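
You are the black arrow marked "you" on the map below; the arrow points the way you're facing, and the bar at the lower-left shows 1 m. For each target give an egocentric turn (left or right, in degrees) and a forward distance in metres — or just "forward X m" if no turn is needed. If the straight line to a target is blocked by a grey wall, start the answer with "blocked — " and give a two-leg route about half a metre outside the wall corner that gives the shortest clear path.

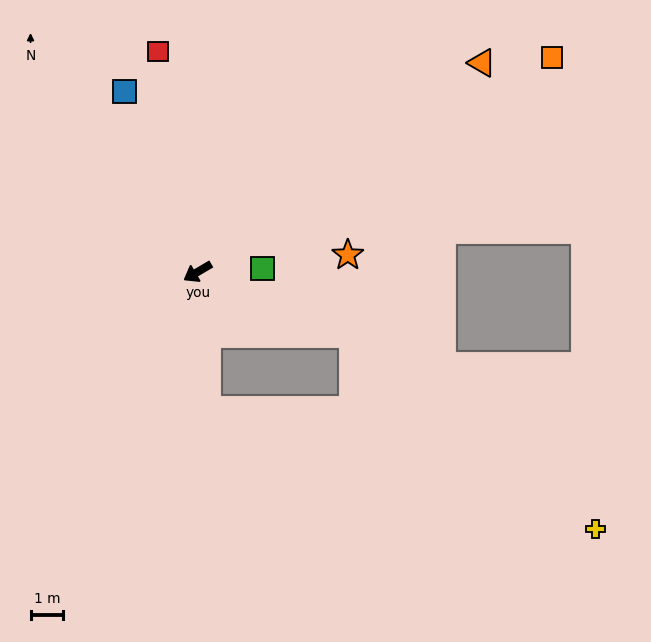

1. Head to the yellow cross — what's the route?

blocked — turn left 128°, forward 5.1 m, then turn right 17°, forward 9.6 m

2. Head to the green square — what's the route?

turn left 152°, forward 2.0 m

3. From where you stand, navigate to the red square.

turn right 110°, forward 6.9 m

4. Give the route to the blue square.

turn right 98°, forward 6.0 m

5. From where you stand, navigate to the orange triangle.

turn right 174°, forward 10.8 m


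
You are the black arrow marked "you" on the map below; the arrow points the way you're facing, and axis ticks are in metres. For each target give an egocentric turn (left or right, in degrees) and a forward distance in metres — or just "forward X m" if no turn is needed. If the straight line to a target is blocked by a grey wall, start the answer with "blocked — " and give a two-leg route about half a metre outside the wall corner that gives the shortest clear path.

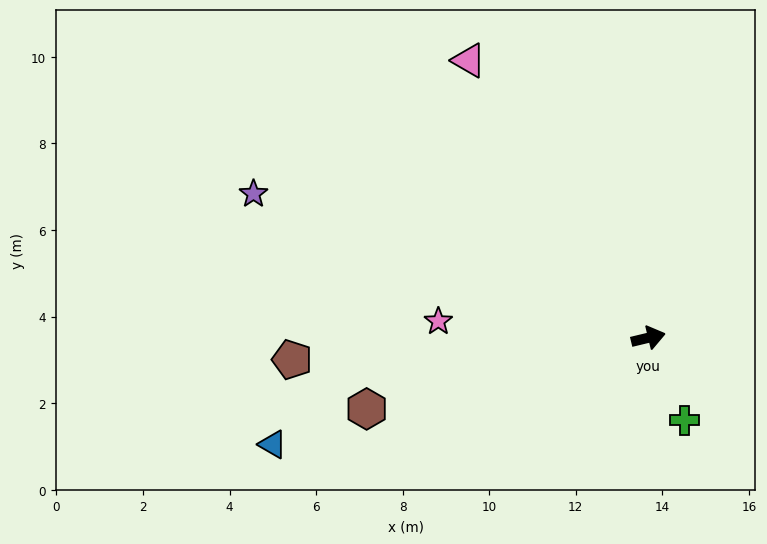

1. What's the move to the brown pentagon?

turn left 170°, forward 8.2 m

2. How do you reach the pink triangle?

turn left 109°, forward 7.6 m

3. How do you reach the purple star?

turn left 146°, forward 9.7 m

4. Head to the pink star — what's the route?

turn left 162°, forward 4.9 m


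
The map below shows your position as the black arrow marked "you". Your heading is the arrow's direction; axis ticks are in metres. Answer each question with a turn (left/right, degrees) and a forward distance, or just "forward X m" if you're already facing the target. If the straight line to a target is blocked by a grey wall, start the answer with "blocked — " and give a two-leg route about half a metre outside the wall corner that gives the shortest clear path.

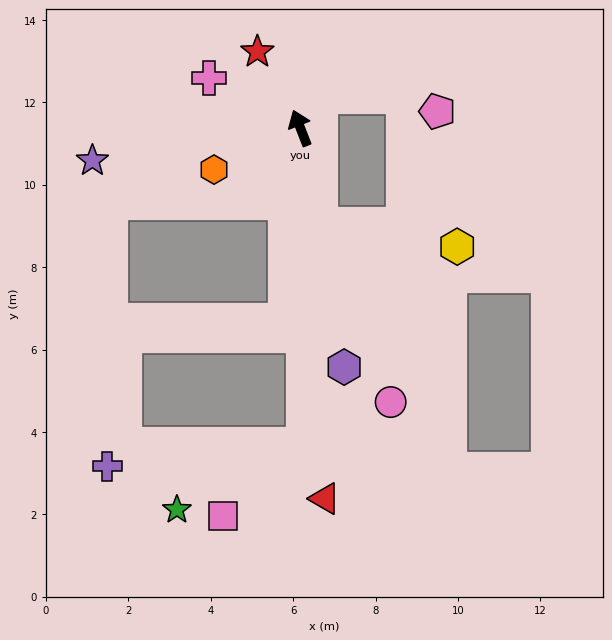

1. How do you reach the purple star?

turn left 78°, forward 5.1 m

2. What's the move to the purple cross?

blocked — turn left 159°, forward 7.7 m, then turn right 84°, forward 4.8 m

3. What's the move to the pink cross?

turn left 40°, forward 2.5 m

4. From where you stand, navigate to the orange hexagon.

turn left 94°, forward 2.3 m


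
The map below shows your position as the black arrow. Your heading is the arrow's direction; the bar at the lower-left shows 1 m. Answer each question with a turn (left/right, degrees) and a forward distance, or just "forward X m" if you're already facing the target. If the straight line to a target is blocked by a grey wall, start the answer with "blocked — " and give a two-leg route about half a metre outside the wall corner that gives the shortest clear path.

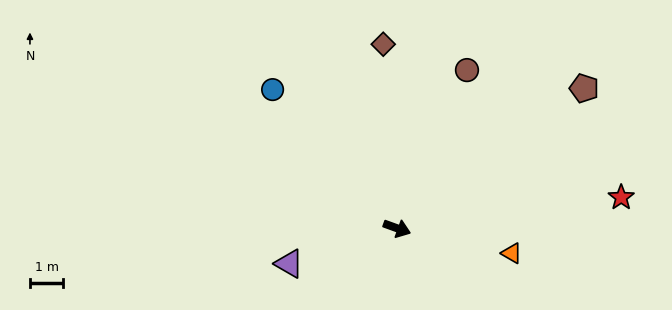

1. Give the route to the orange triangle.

turn left 8°, forward 3.5 m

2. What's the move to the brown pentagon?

turn left 57°, forward 7.0 m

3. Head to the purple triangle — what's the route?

turn right 142°, forward 3.4 m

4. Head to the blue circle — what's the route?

turn left 152°, forward 5.6 m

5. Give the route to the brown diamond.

turn left 114°, forward 5.6 m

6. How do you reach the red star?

turn left 28°, forward 6.8 m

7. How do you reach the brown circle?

turn left 86°, forward 5.2 m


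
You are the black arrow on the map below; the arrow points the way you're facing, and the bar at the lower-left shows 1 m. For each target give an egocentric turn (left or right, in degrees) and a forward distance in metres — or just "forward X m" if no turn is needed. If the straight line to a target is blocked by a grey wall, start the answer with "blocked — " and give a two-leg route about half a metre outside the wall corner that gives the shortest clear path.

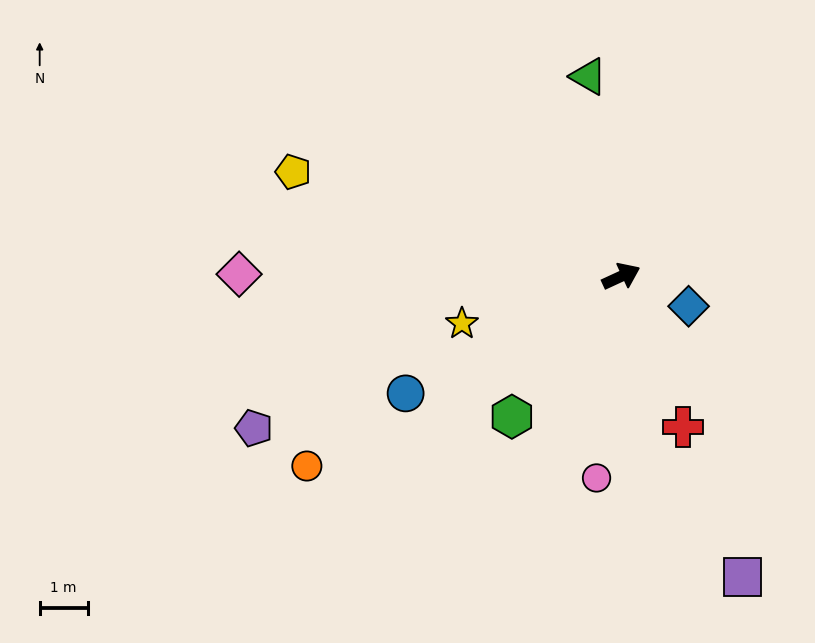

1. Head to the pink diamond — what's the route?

turn left 155°, forward 8.0 m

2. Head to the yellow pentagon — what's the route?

turn left 138°, forward 7.2 m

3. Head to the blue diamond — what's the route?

turn right 49°, forward 1.5 m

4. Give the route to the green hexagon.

turn right 153°, forward 3.7 m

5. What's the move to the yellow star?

turn left 172°, forward 3.5 m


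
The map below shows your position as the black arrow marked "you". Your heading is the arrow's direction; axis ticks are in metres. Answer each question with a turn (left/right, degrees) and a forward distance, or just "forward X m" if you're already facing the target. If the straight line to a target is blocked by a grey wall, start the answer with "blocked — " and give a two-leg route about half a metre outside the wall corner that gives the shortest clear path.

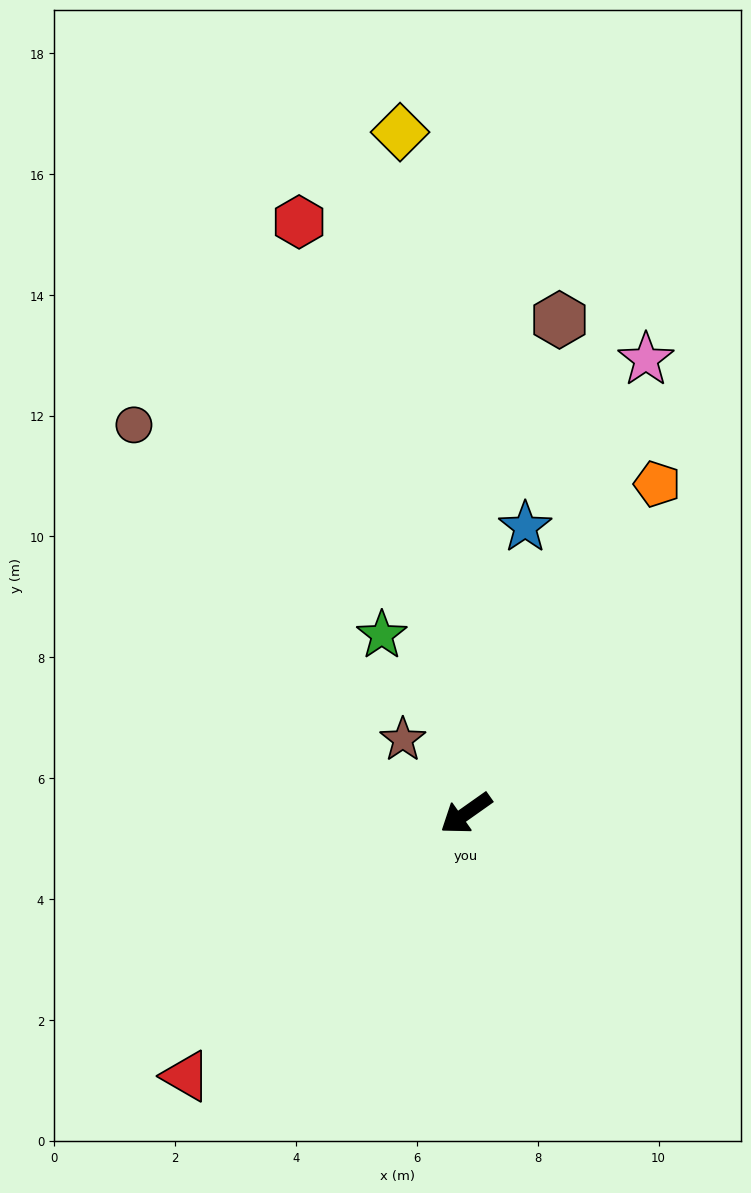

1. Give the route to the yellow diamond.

turn right 120°, forward 11.3 m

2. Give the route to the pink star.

turn right 147°, forward 8.1 m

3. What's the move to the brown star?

turn right 85°, forward 1.6 m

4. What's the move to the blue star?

turn right 137°, forward 4.8 m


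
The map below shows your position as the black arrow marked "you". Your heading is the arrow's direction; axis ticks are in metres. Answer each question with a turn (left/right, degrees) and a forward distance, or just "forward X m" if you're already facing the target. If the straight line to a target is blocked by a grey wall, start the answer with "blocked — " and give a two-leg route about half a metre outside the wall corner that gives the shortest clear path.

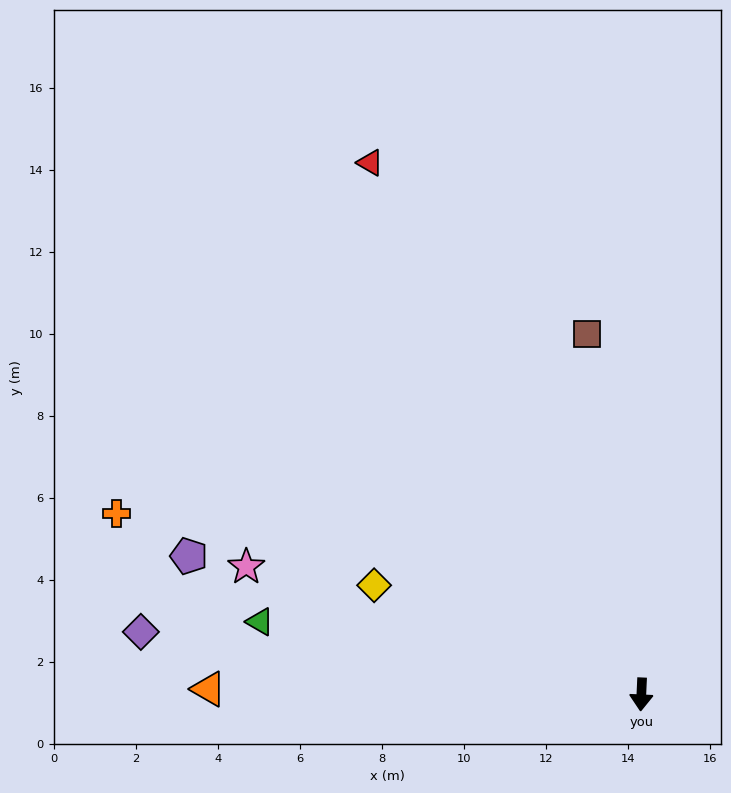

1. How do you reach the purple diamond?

turn right 95°, forward 12.3 m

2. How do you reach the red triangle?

turn right 150°, forward 14.6 m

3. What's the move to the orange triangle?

turn right 88°, forward 10.6 m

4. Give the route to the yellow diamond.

turn right 110°, forward 7.0 m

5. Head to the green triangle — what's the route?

turn right 98°, forward 9.5 m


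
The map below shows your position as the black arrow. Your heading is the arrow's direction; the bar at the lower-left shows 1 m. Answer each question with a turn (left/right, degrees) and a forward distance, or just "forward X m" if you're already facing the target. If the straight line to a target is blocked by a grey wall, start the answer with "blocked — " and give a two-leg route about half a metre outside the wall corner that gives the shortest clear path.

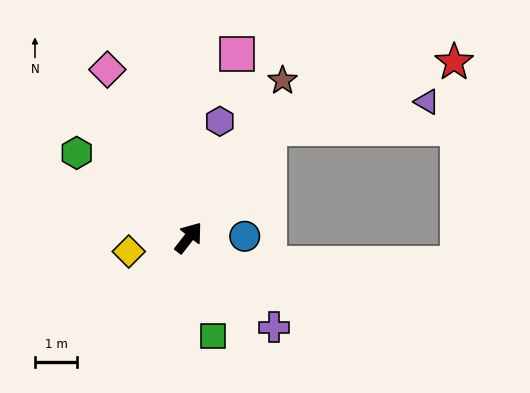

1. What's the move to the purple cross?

turn right 98°, forward 2.9 m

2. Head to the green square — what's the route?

turn right 128°, forward 2.4 m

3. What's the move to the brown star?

turn left 7°, forward 4.3 m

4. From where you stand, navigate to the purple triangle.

blocked — forward 3.2 m, then turn right 43°, forward 3.8 m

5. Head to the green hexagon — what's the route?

turn left 91°, forward 3.3 m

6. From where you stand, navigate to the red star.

blocked — forward 3.2 m, then turn right 32°, forward 4.6 m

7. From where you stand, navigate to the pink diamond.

turn left 64°, forward 4.4 m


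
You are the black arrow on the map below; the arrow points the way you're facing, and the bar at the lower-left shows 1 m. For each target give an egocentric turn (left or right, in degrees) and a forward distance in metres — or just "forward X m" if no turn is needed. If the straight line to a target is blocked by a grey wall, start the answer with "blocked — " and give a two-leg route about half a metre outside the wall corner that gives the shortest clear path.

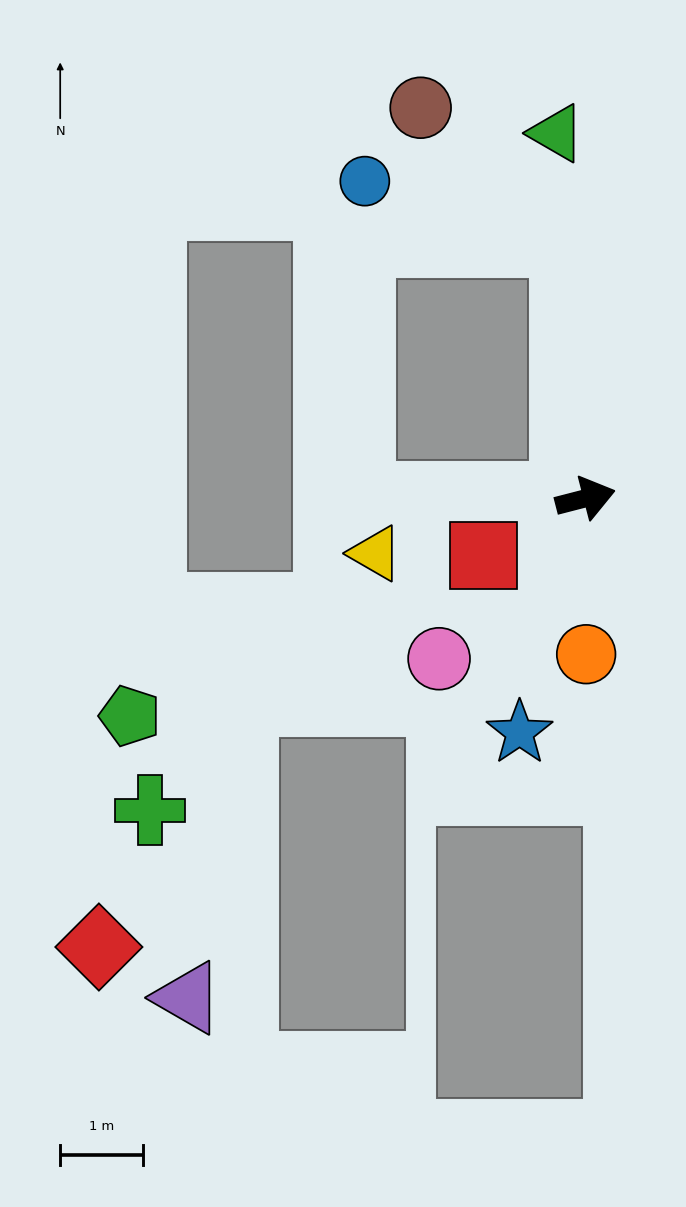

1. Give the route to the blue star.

turn right 120°, forward 2.9 m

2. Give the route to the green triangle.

turn left 80°, forward 4.4 m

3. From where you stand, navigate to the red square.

turn right 165°, forward 1.4 m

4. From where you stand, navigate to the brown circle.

blocked — turn left 80°, forward 3.1 m, then turn left 43°, forward 2.4 m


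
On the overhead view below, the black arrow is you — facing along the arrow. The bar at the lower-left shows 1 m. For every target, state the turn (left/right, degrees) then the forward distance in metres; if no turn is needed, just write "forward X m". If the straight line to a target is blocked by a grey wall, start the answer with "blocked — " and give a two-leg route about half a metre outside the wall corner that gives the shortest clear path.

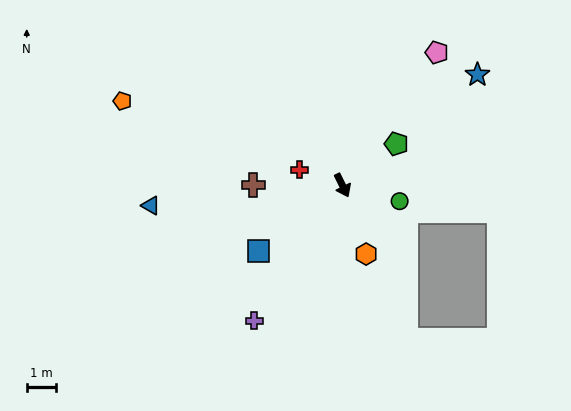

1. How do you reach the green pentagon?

turn left 101°, forward 2.4 m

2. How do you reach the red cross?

turn right 136°, forward 1.6 m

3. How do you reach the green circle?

turn left 48°, forward 2.1 m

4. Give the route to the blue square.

turn right 78°, forward 3.7 m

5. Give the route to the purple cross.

turn right 59°, forward 5.6 m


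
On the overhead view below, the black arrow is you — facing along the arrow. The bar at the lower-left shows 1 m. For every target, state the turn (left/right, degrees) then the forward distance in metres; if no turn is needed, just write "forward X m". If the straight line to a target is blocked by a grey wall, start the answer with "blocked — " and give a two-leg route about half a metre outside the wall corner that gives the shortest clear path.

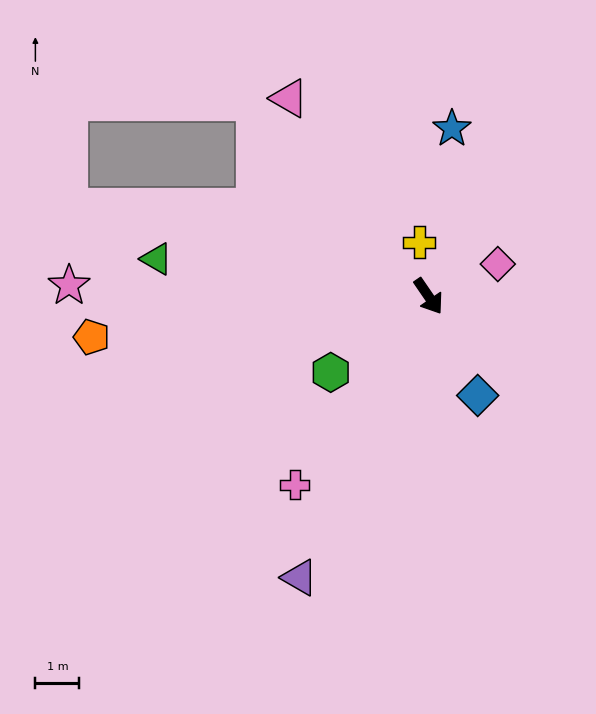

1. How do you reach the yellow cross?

turn left 155°, forward 1.2 m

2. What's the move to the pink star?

turn right 126°, forward 8.2 m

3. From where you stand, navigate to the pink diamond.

turn left 81°, forward 1.7 m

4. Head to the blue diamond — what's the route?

turn right 8°, forward 2.5 m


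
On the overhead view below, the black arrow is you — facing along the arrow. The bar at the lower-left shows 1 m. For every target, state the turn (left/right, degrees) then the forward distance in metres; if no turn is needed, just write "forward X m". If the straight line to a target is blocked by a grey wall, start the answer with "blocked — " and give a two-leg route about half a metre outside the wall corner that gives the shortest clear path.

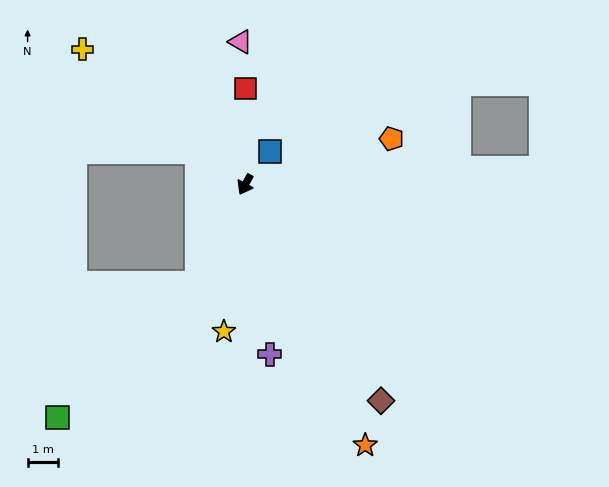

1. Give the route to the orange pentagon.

turn left 136°, forward 5.0 m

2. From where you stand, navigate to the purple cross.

turn left 37°, forward 5.6 m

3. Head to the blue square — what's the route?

turn left 172°, forward 1.3 m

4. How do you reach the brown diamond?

turn left 61°, forward 8.3 m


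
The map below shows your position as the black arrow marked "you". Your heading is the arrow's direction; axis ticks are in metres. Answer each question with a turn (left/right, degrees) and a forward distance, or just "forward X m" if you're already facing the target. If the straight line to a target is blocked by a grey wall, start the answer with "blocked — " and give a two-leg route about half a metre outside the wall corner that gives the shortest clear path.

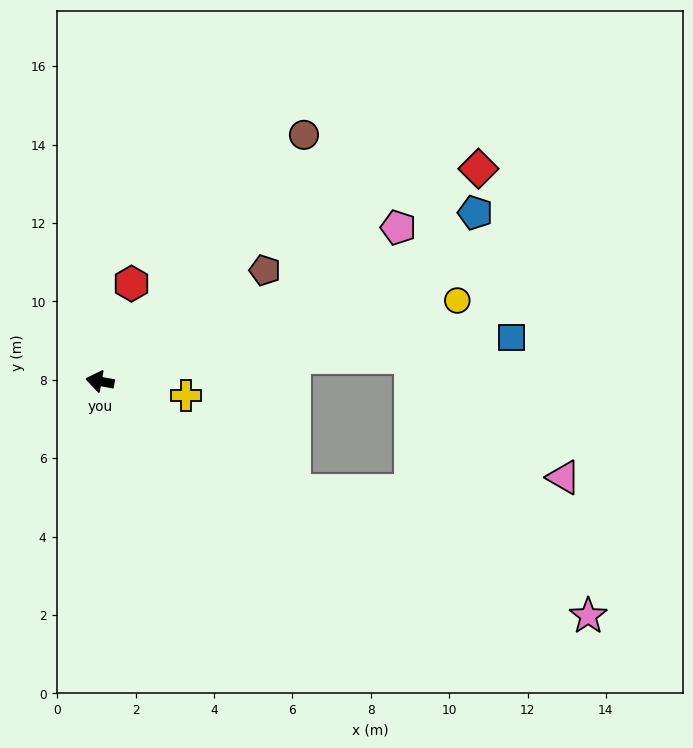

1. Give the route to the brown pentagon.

turn right 136°, forward 5.1 m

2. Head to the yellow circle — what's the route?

turn right 157°, forward 9.3 m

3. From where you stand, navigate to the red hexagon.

turn right 98°, forward 2.6 m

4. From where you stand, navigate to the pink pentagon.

turn right 142°, forward 8.6 m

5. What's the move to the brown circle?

turn right 119°, forward 8.2 m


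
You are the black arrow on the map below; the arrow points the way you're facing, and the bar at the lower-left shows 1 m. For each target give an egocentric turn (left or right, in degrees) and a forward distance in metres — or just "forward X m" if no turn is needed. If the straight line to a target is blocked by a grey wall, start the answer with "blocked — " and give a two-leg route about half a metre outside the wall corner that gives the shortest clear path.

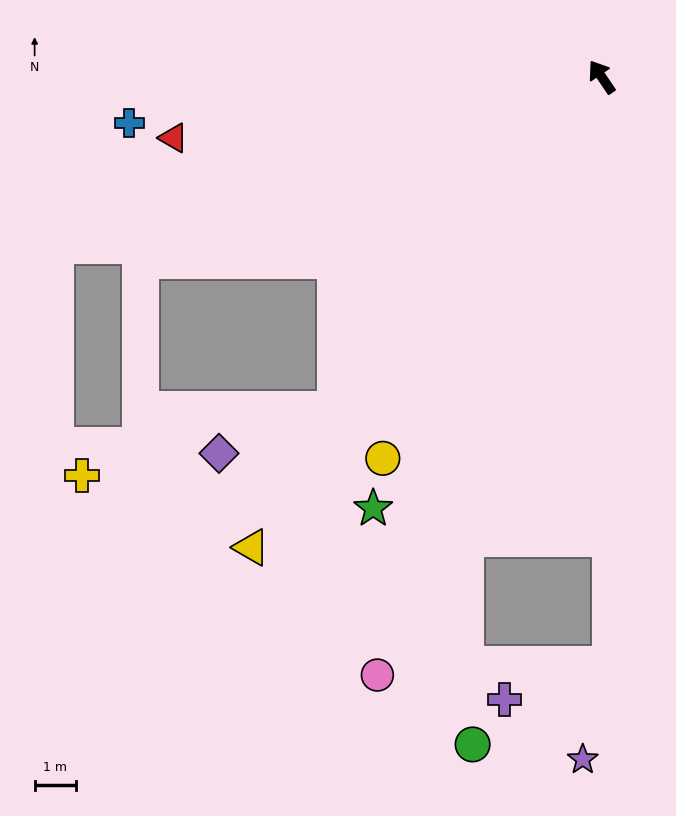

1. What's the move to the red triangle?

turn left 64°, forward 10.6 m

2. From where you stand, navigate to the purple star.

blocked — turn left 147°, forward 14.3 m, then turn right 17°, forward 2.4 m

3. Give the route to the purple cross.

blocked — turn left 147°, forward 14.3 m, then turn right 72°, forward 2.7 m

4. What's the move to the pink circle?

turn left 125°, forward 15.6 m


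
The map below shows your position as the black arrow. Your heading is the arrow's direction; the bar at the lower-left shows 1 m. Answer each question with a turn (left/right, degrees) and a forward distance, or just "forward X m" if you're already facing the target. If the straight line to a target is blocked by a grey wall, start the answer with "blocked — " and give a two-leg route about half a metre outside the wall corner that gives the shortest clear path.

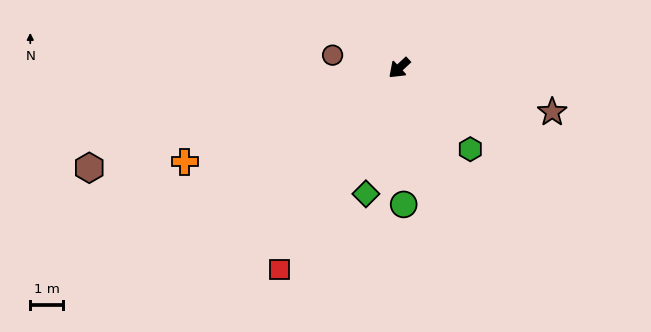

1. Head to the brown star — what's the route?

turn left 121°, forward 4.9 m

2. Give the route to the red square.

turn left 16°, forward 7.2 m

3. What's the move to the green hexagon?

turn left 88°, forward 3.3 m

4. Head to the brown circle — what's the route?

turn right 54°, forward 2.1 m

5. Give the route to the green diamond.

turn left 32°, forward 4.0 m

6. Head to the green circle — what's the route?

turn left 49°, forward 4.2 m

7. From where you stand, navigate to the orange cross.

turn right 19°, forward 7.2 m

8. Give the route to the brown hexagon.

turn right 25°, forward 10.0 m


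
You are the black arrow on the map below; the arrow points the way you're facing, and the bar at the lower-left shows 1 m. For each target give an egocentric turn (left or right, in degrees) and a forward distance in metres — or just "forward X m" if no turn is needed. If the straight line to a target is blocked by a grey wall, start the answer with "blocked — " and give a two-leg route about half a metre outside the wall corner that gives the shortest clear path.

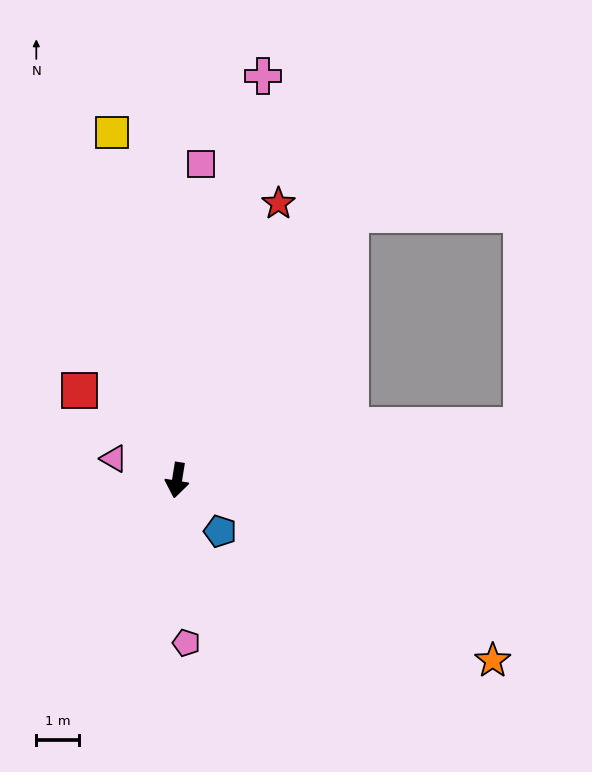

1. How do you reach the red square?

turn right 123°, forward 3.1 m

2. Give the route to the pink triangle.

turn right 100°, forward 1.6 m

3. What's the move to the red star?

turn left 169°, forward 6.9 m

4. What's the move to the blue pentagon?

turn left 49°, forward 1.6 m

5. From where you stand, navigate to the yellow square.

turn right 160°, forward 8.3 m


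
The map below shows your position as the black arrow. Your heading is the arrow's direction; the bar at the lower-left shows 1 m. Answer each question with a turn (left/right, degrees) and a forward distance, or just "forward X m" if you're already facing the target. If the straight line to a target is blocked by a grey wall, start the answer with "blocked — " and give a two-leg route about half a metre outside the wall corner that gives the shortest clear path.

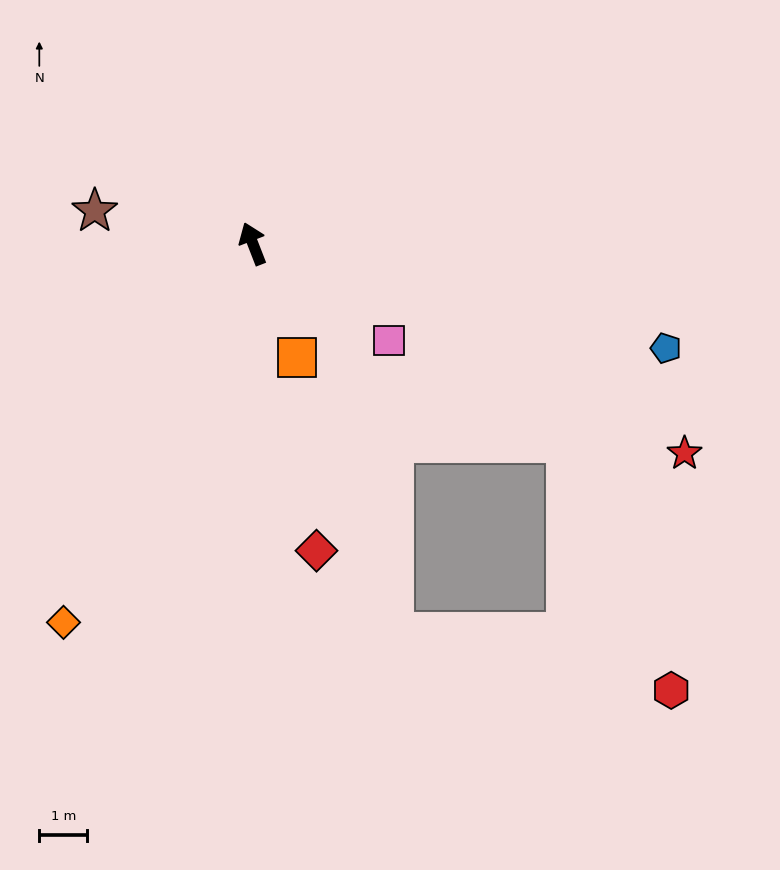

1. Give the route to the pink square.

turn right 147°, forward 3.5 m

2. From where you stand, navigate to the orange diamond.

turn left 132°, forward 8.8 m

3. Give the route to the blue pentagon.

turn right 125°, forward 8.9 m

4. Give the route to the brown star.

turn left 57°, forward 3.4 m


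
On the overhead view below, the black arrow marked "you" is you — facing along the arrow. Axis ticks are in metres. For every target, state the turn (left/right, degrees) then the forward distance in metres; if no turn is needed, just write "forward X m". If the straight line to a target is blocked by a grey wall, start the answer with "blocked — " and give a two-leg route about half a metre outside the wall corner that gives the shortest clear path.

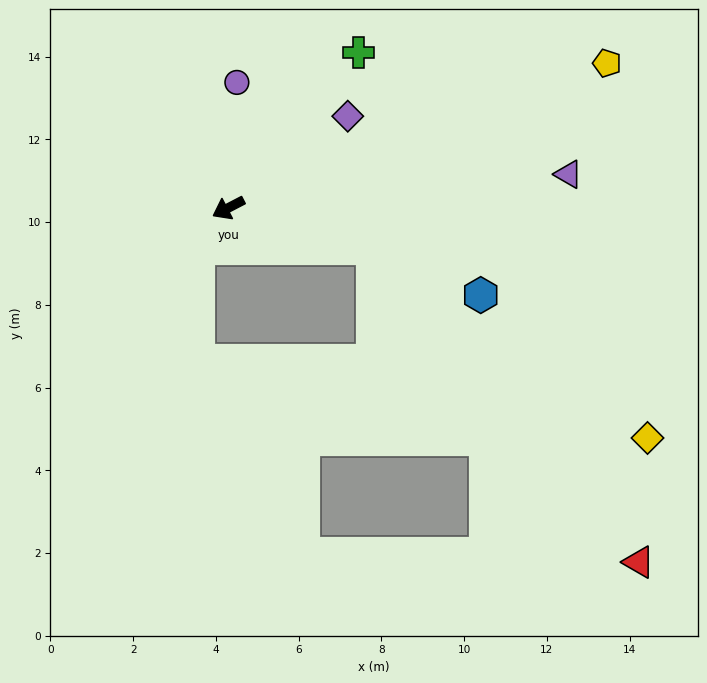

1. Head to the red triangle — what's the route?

blocked — turn left 137°, forward 3.6 m, then turn right 34°, forward 9.9 m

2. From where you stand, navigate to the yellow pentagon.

turn left 173°, forward 9.8 m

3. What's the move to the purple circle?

turn right 121°, forward 3.0 m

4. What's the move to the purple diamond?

turn right 170°, forward 3.6 m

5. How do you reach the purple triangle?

turn left 158°, forward 8.3 m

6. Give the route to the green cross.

turn right 157°, forward 4.9 m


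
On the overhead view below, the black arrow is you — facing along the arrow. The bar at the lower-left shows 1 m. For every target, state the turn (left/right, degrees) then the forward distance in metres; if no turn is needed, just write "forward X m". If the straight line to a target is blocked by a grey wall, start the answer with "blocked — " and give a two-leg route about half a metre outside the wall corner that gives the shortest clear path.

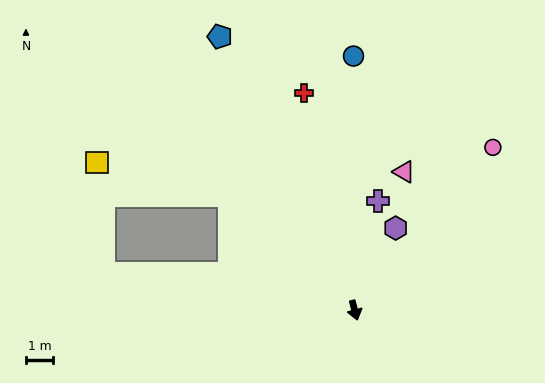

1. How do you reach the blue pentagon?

turn right 169°, forward 11.4 m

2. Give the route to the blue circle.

turn left 165°, forward 9.5 m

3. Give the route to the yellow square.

blocked — turn right 147°, forward 6.3 m, then turn left 28°, forward 5.1 m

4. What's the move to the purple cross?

turn left 153°, forward 4.2 m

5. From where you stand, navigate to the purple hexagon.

turn left 139°, forward 3.4 m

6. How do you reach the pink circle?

turn left 125°, forward 8.0 m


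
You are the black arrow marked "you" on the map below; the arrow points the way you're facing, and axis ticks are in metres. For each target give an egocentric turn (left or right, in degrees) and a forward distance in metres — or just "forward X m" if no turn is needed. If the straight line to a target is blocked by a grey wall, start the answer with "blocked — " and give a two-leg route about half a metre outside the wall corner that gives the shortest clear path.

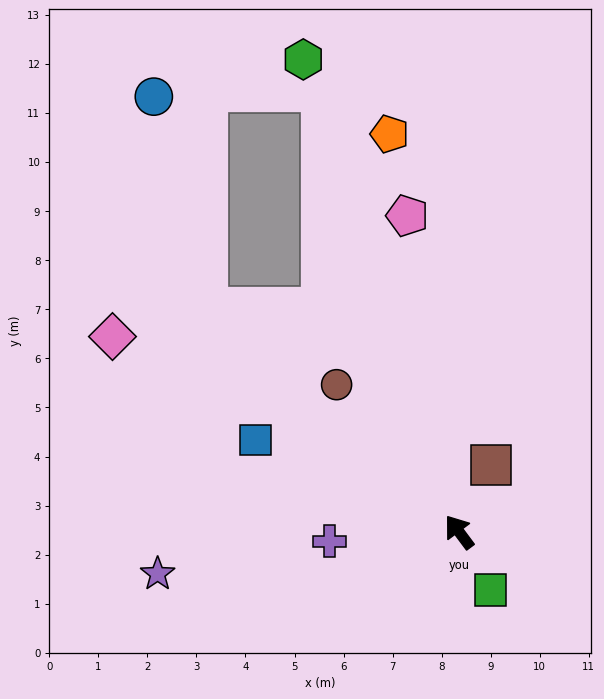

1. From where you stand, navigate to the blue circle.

blocked — turn left 12°, forward 6.9 m, then turn right 35°, forward 4.4 m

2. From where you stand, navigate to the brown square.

turn right 62°, forward 1.5 m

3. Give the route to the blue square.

turn left 29°, forward 4.6 m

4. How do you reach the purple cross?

turn left 57°, forward 2.6 m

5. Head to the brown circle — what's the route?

turn left 3°, forward 3.9 m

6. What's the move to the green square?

turn left 172°, forward 1.4 m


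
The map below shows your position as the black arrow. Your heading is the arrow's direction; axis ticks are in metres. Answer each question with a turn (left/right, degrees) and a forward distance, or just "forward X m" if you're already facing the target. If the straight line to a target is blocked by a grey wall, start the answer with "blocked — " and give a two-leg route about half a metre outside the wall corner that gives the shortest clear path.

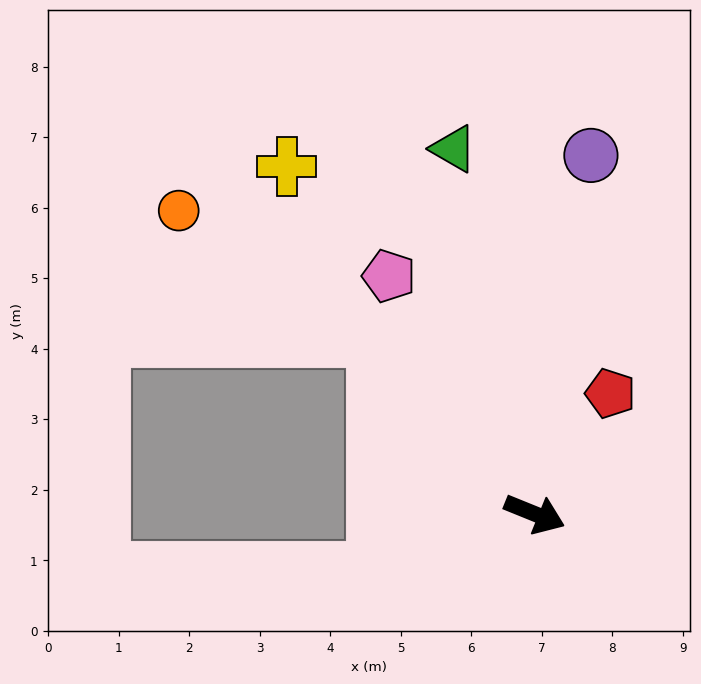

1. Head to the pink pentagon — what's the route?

turn left 144°, forward 4.0 m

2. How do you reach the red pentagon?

turn left 80°, forward 2.0 m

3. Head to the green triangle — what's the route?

turn left 125°, forward 5.3 m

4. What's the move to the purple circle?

turn left 103°, forward 5.1 m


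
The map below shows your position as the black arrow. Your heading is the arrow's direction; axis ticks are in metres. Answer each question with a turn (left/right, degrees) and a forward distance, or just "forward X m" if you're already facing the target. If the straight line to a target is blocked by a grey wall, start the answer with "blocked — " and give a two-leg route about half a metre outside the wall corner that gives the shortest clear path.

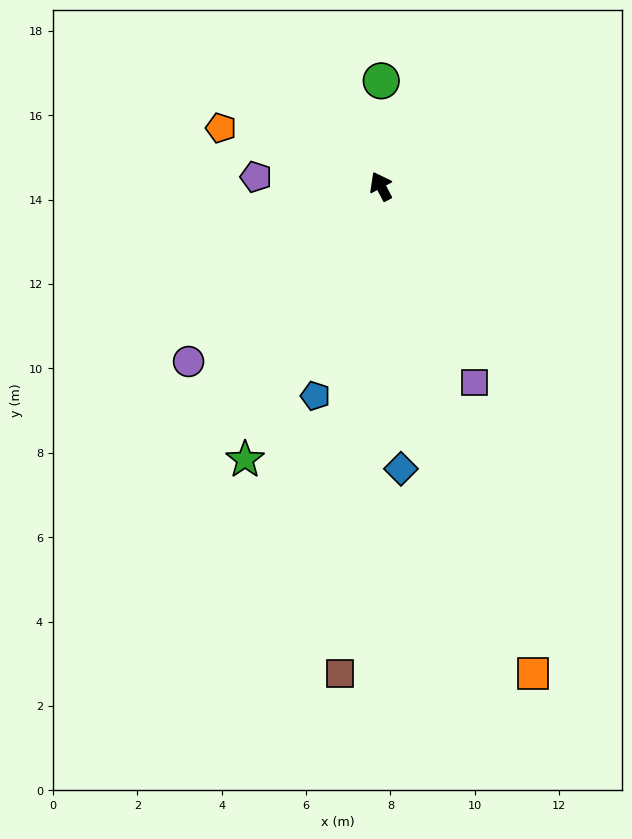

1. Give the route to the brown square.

turn left 147°, forward 11.6 m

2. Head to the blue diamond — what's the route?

turn left 156°, forward 6.7 m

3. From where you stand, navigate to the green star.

turn left 126°, forward 7.2 m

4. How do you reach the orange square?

turn left 170°, forward 12.1 m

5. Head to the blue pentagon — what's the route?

turn left 135°, forward 5.2 m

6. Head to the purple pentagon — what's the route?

turn left 58°, forward 3.0 m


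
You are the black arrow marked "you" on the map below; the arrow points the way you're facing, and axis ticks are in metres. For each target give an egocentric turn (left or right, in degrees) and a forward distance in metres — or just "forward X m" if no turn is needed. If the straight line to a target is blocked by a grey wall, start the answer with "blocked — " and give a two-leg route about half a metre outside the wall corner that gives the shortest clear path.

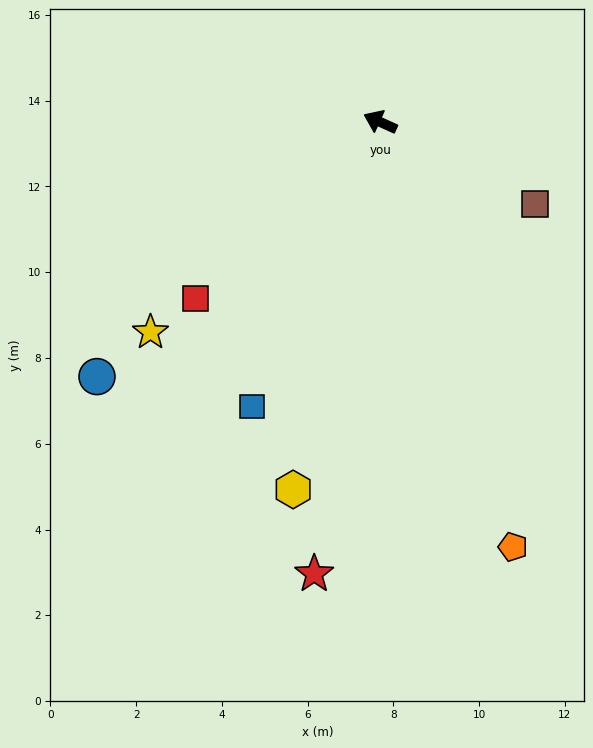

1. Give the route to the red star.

turn left 106°, forward 10.6 m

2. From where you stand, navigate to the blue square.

turn left 90°, forward 7.3 m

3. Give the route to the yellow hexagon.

turn left 101°, forward 8.8 m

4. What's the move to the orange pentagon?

turn left 132°, forward 10.4 m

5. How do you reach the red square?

turn left 68°, forward 6.0 m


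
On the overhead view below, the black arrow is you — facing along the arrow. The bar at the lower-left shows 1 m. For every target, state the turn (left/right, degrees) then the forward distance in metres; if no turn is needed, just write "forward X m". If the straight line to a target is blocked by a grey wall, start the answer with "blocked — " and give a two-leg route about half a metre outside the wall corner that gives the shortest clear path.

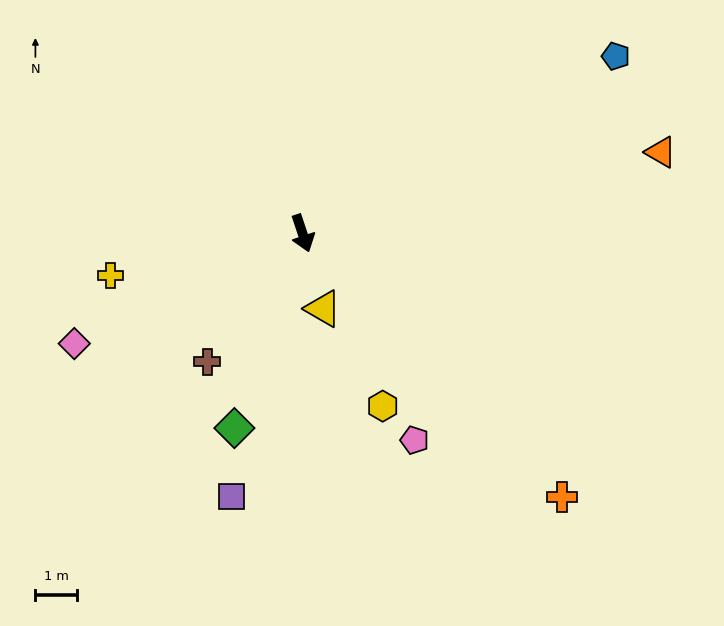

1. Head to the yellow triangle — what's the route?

turn right 3°, forward 1.9 m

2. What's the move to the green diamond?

turn right 38°, forward 4.9 m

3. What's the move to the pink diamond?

turn right 83°, forward 6.1 m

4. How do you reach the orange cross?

turn left 26°, forward 8.8 m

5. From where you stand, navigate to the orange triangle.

turn left 84°, forward 8.8 m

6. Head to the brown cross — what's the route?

turn right 55°, forward 3.8 m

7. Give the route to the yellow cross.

turn right 96°, forward 4.7 m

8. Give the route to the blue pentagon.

turn left 101°, forward 8.6 m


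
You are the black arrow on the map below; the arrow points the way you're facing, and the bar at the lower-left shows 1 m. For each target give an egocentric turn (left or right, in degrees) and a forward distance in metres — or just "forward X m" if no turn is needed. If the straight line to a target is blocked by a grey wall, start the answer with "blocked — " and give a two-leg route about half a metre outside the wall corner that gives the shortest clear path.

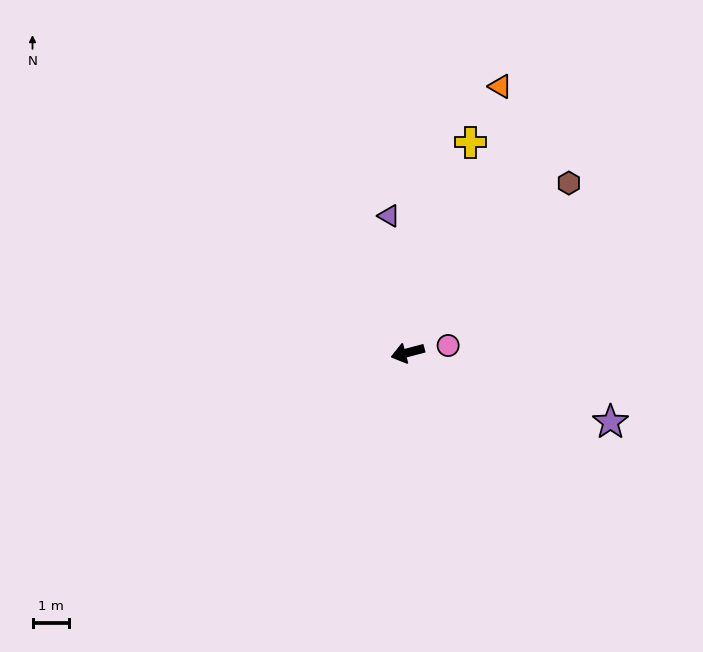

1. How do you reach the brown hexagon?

turn right 148°, forward 6.4 m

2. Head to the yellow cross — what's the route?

turn right 121°, forward 6.0 m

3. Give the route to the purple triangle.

turn right 97°, forward 3.8 m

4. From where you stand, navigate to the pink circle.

turn left 175°, forward 1.1 m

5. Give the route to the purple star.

turn left 146°, forward 5.9 m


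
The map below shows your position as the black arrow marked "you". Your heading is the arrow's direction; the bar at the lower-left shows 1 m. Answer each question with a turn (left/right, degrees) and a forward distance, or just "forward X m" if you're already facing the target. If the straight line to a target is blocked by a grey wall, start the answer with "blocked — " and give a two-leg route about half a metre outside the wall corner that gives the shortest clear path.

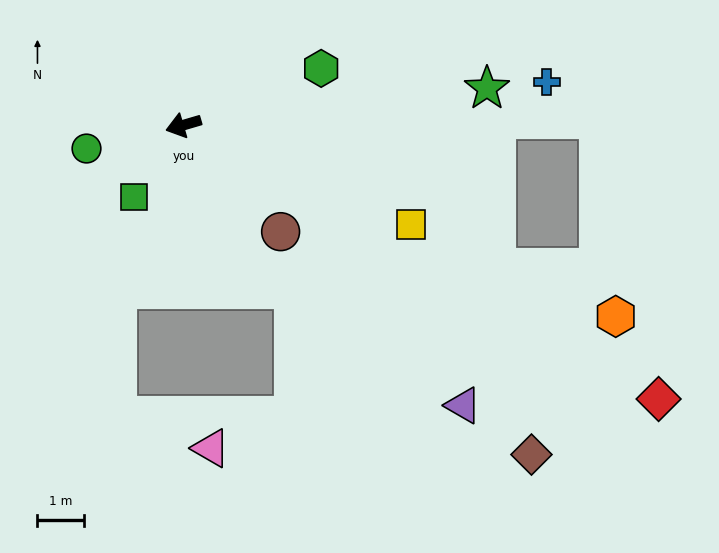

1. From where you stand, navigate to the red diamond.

turn left 134°, forward 11.9 m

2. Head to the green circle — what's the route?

turn right 3°, forward 2.2 m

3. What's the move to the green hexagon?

turn right 174°, forward 3.2 m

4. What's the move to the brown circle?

turn left 116°, forward 3.1 m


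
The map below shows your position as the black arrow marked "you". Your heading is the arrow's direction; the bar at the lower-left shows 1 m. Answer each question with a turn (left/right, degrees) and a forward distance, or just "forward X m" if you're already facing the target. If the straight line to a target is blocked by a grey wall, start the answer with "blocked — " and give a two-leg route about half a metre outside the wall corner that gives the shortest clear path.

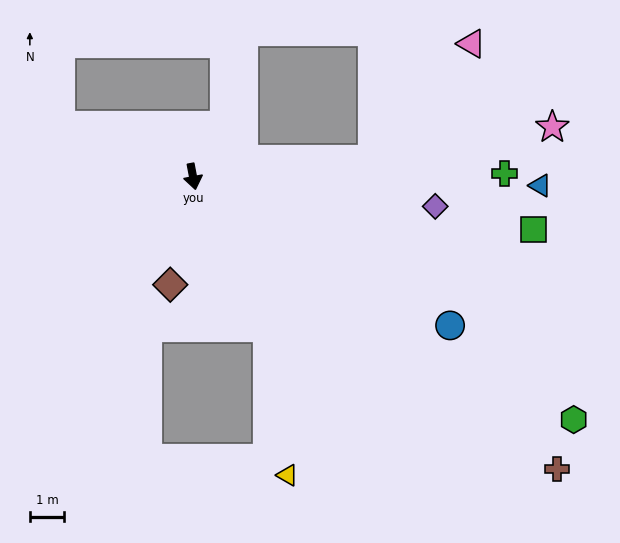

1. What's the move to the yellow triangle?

blocked — turn left 16°, forward 4.9 m, then turn right 19°, forward 4.4 m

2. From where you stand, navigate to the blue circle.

turn left 49°, forward 8.7 m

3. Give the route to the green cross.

turn left 80°, forward 9.2 m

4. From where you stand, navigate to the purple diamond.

turn left 72°, forward 7.2 m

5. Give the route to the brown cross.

turn left 41°, forward 13.7 m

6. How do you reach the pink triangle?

blocked — turn left 85°, forward 5.3 m, then turn left 44°, forward 4.5 m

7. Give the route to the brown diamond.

turn right 23°, forward 3.2 m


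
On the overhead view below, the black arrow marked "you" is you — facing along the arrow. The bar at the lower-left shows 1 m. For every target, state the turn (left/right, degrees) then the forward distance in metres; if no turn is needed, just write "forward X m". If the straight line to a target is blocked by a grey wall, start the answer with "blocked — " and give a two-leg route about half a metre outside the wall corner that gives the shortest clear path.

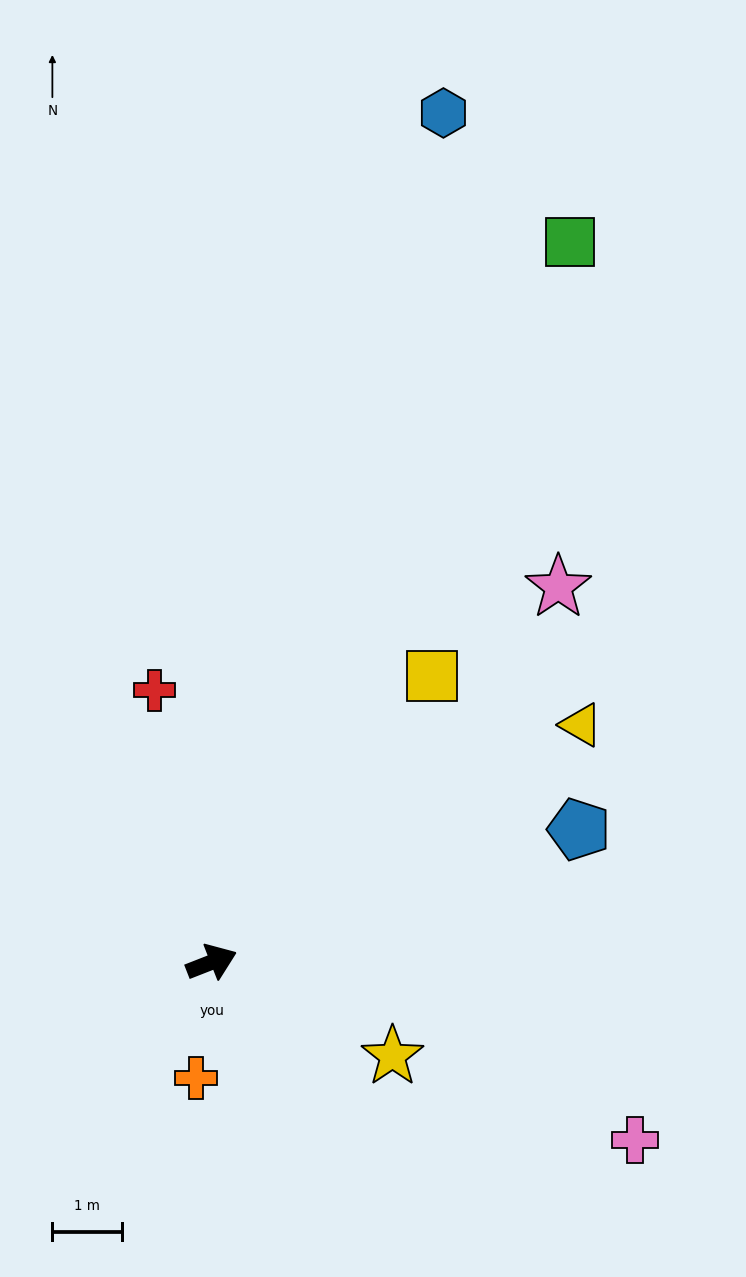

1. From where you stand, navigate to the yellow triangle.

turn left 11°, forward 6.3 m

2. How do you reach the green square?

turn left 42°, forward 11.6 m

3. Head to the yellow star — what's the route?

turn right 49°, forward 2.9 m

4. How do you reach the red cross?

turn left 80°, forward 4.0 m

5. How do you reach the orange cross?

turn right 119°, forward 1.7 m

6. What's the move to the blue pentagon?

forward 5.6 m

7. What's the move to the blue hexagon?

turn left 53°, forward 12.7 m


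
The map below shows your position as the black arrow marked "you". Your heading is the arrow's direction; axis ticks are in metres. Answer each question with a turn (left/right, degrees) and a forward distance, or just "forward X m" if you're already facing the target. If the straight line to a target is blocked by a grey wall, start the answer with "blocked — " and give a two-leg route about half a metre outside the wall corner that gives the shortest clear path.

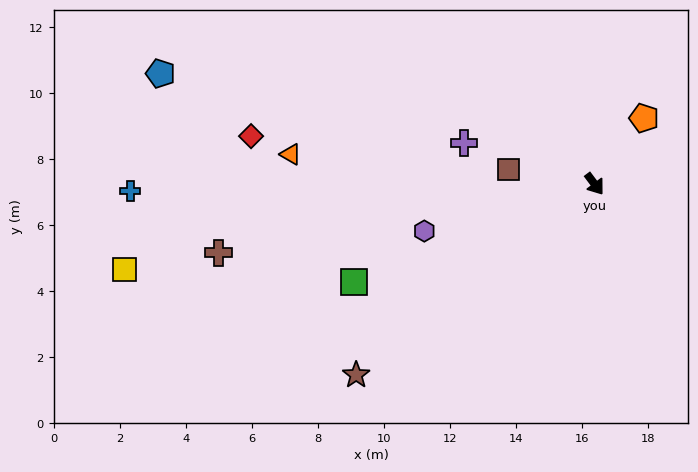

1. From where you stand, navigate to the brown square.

turn right 136°, forward 2.7 m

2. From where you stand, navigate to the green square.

turn right 105°, forward 7.9 m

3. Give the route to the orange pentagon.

turn left 106°, forward 2.5 m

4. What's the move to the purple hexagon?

turn right 111°, forward 5.4 m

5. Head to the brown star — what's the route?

turn right 88°, forward 9.3 m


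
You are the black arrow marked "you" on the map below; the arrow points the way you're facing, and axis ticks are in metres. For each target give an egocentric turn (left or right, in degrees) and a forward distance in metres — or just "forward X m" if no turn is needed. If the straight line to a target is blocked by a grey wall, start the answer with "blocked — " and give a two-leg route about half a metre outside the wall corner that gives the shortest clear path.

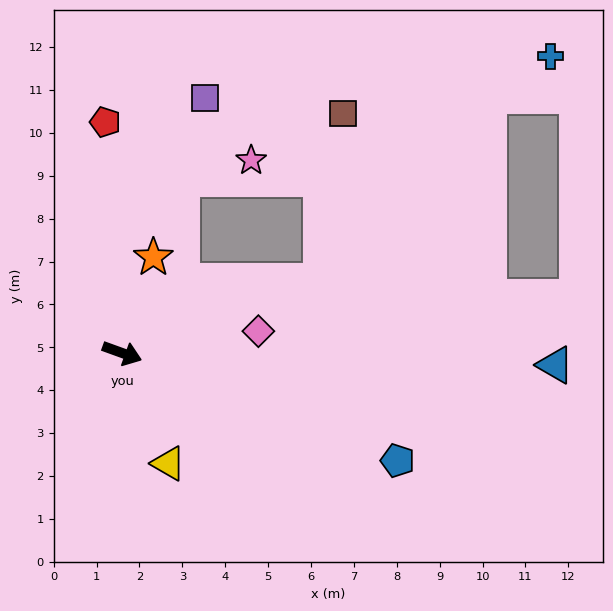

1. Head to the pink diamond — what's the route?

turn left 29°, forward 3.2 m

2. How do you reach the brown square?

blocked — turn left 40°, forward 4.9 m, then turn left 63°, forward 4.0 m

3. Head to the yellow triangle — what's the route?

turn right 47°, forward 2.8 m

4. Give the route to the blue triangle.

turn left 18°, forward 10.1 m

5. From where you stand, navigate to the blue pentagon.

forward 6.9 m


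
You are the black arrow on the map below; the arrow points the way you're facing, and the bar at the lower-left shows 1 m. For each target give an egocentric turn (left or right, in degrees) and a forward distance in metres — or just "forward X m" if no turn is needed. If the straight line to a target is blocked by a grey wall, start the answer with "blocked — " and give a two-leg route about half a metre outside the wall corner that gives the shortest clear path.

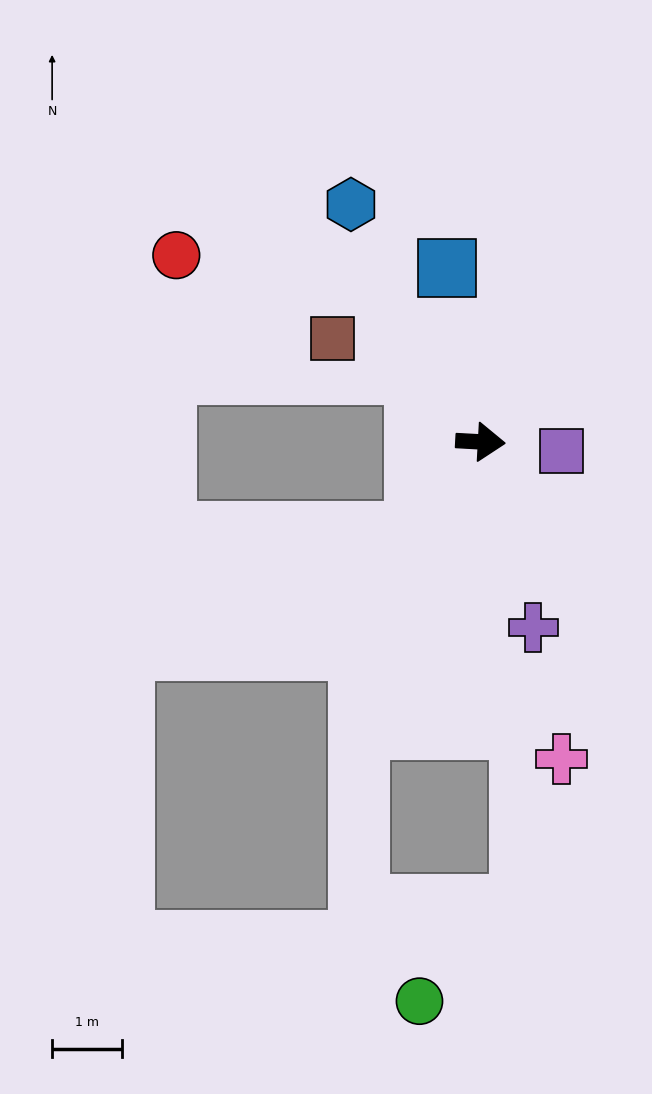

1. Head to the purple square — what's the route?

turn right 3°, forward 1.2 m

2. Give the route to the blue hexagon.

turn left 122°, forward 3.9 m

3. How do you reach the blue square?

turn left 104°, forward 2.5 m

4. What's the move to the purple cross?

turn right 71°, forward 2.7 m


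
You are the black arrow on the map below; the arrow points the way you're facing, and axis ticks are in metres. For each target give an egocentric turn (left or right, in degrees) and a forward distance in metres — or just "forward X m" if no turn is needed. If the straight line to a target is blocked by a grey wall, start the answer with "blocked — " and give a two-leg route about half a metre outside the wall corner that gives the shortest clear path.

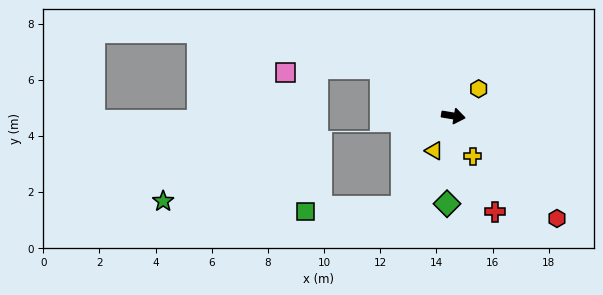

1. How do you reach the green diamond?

turn right 85°, forward 3.1 m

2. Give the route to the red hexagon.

turn right 35°, forward 5.2 m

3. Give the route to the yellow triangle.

turn right 110°, forward 1.4 m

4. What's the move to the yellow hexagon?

turn left 56°, forward 1.3 m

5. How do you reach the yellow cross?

turn right 55°, forward 1.6 m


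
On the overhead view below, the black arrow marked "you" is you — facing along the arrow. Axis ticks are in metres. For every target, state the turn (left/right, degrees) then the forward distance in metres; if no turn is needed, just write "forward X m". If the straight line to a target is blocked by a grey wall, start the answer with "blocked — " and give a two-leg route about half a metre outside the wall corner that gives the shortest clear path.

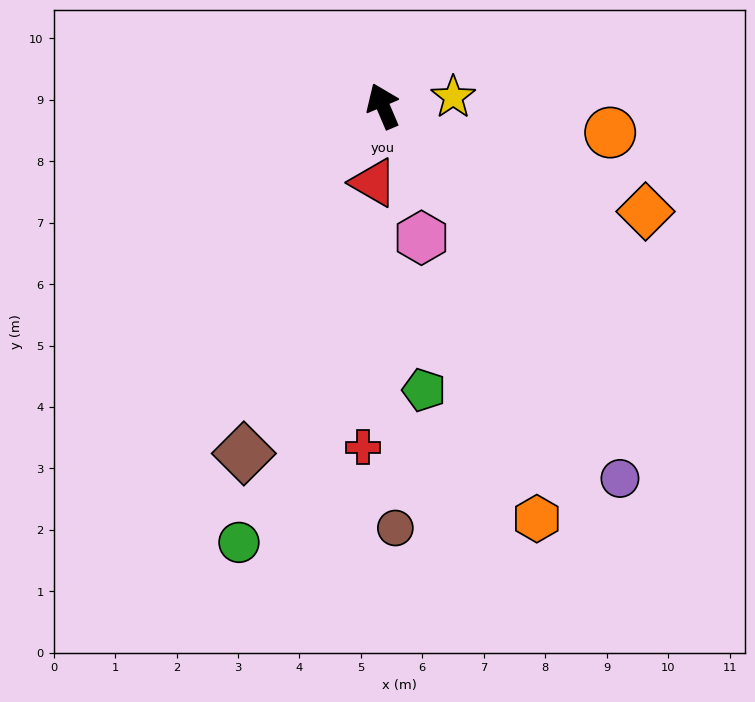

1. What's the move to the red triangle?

turn left 150°, forward 1.3 m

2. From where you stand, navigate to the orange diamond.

turn right 135°, forward 4.6 m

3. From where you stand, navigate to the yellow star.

turn right 106°, forward 1.2 m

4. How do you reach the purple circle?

turn right 171°, forward 7.2 m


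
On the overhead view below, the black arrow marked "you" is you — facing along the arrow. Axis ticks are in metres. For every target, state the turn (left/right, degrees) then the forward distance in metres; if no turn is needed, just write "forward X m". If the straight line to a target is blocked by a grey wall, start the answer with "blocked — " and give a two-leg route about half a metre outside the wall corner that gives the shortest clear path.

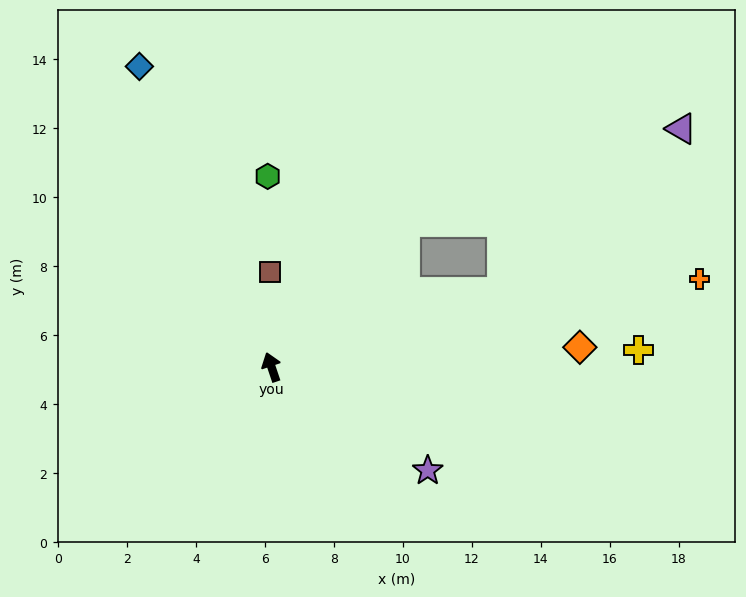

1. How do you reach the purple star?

turn right 142°, forward 5.4 m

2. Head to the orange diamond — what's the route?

turn right 105°, forward 9.0 m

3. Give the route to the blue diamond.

turn left 5°, forward 9.5 m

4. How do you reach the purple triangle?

blocked — turn right 90°, forward 7.0 m, then turn left 24°, forward 7.0 m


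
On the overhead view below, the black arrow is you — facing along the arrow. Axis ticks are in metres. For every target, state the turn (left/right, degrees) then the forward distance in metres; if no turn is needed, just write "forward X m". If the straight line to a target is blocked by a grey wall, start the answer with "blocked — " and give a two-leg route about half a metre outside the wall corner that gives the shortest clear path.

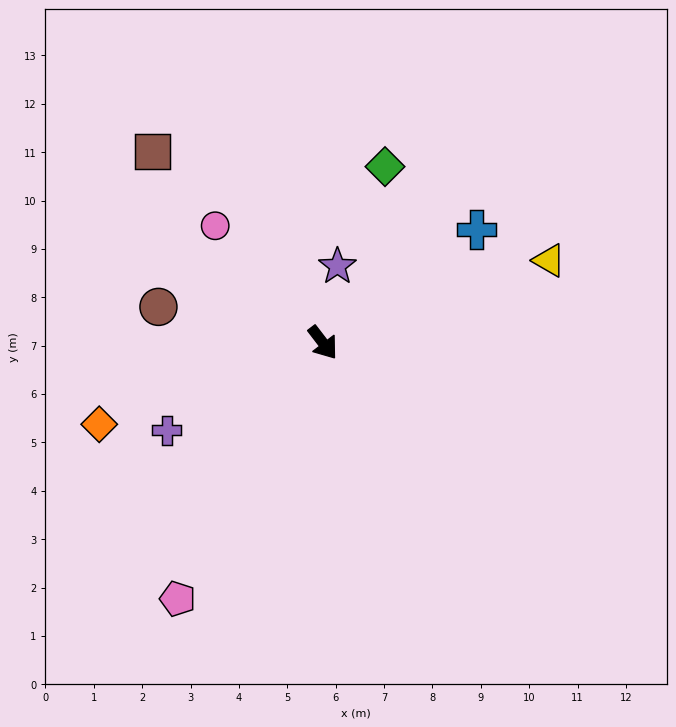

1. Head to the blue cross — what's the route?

turn left 89°, forward 3.9 m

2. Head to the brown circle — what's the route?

turn right 140°, forward 3.5 m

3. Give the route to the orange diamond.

turn right 107°, forward 4.9 m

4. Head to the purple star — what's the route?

turn left 132°, forward 1.6 m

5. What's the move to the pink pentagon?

turn right 67°, forward 6.1 m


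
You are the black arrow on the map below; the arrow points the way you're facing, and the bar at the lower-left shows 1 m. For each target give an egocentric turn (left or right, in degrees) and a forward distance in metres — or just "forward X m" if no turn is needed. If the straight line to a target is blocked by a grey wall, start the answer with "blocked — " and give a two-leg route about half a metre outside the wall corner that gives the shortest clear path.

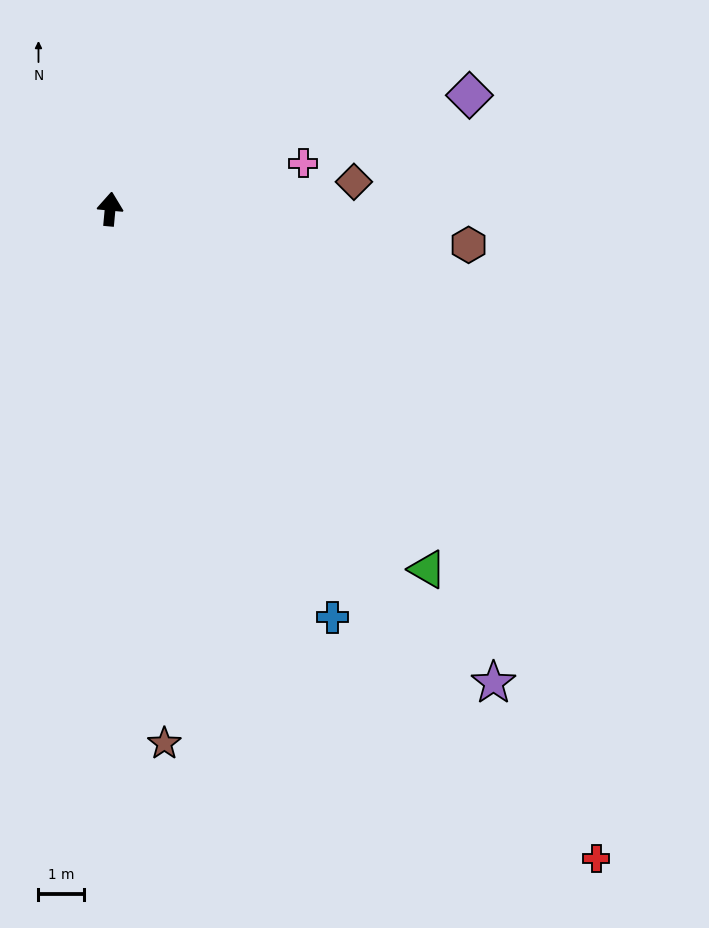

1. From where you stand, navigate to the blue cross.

turn right 146°, forward 10.1 m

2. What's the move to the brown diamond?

turn right 78°, forward 5.3 m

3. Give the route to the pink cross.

turn right 71°, forward 4.3 m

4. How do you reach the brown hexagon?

turn right 90°, forward 7.8 m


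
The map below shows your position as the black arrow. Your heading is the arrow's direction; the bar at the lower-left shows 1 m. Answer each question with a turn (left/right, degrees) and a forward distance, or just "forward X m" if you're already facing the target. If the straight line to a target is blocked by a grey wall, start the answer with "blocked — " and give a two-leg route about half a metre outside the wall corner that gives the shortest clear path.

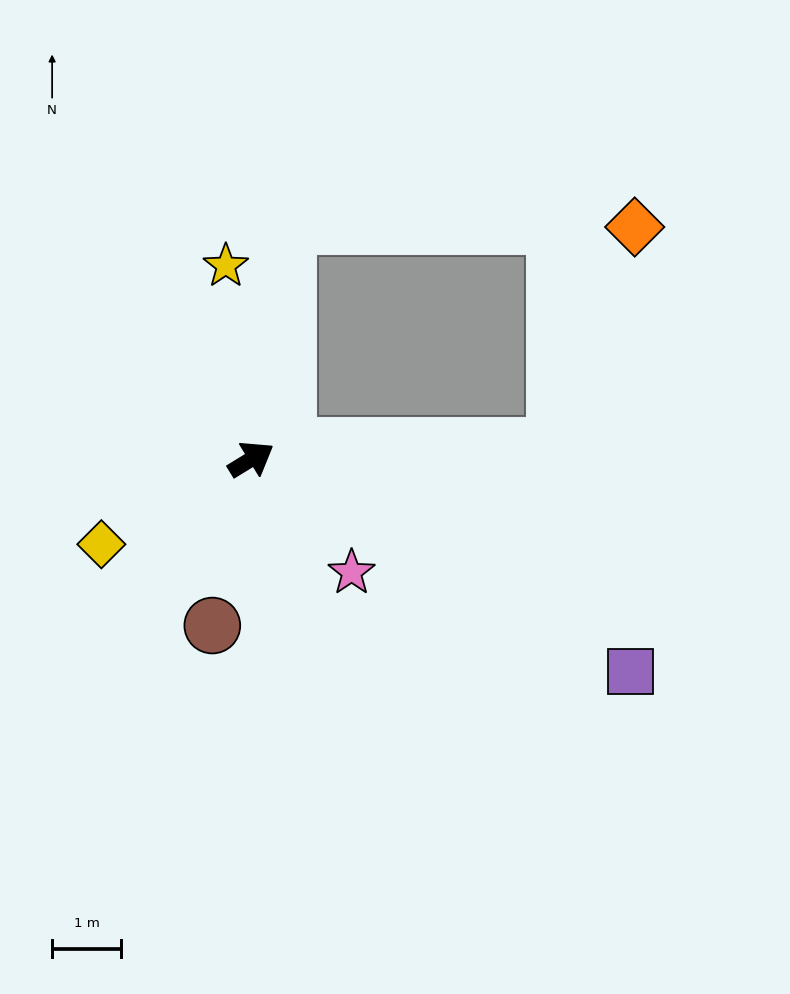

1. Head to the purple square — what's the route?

turn right 61°, forward 6.3 m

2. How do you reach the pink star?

turn right 80°, forward 2.2 m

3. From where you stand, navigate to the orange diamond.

blocked — turn right 29°, forward 4.4 m, then turn left 68°, forward 3.4 m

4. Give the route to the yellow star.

turn left 66°, forward 2.8 m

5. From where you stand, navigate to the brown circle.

turn right 135°, forward 2.5 m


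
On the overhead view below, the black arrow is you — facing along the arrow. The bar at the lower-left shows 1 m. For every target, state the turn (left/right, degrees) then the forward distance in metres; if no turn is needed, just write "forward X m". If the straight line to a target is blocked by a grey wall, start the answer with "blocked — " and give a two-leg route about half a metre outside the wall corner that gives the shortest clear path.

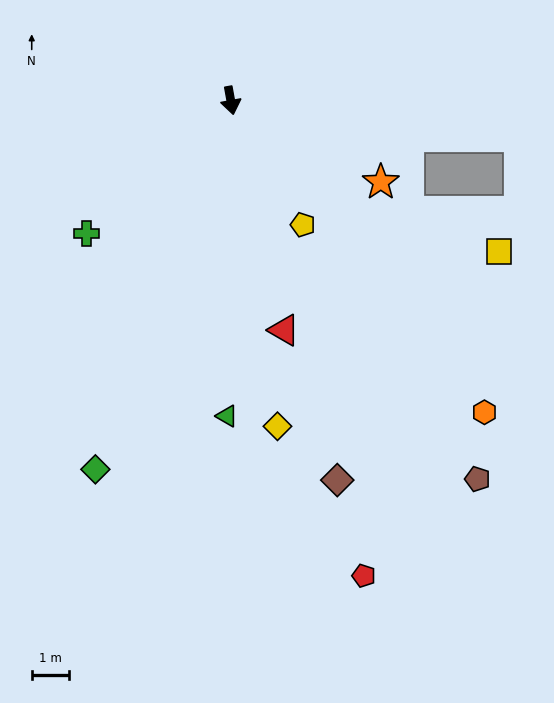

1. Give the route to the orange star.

turn left 51°, forward 4.6 m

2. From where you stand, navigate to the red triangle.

turn left 3°, forward 6.4 m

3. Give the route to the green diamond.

turn right 30°, forward 10.6 m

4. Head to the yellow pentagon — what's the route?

turn left 20°, forward 3.9 m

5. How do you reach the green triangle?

turn right 11°, forward 8.5 m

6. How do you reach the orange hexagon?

turn left 29°, forward 10.9 m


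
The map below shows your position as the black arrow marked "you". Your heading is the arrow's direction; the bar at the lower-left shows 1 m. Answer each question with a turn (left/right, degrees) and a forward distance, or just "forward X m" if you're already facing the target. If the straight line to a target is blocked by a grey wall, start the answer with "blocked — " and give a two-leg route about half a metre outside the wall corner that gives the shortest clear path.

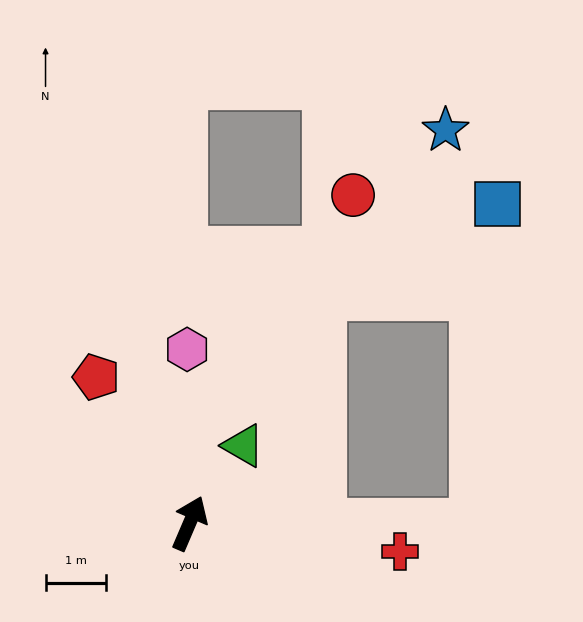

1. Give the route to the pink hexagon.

turn left 24°, forward 2.9 m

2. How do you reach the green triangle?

turn right 12°, forward 1.6 m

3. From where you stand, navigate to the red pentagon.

turn left 56°, forward 2.9 m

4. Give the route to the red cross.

turn right 74°, forward 3.5 m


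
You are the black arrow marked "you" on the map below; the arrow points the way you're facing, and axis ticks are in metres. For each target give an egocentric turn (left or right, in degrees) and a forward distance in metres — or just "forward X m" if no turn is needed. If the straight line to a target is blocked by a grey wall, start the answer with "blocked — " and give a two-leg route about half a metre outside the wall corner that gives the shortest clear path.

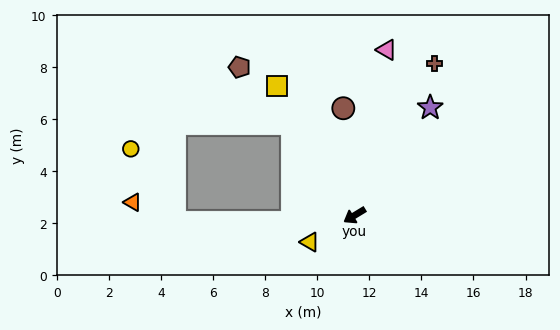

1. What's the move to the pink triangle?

turn right 132°, forward 6.5 m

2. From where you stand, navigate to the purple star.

turn right 156°, forward 5.1 m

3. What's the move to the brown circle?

turn right 115°, forward 4.1 m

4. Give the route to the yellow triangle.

forward 2.0 m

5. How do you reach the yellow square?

turn right 90°, forward 5.8 m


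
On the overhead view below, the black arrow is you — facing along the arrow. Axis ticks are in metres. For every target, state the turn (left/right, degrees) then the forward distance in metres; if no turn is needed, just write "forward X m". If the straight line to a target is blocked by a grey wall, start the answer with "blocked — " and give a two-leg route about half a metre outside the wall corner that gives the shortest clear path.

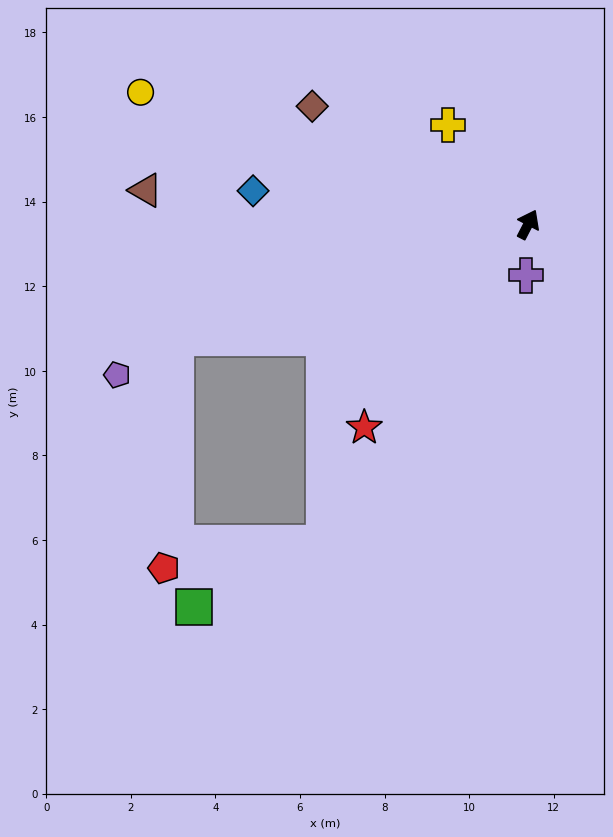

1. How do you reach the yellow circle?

turn left 98°, forward 9.7 m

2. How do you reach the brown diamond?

turn left 89°, forward 5.8 m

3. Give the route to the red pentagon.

blocked — turn left 135°, forward 8.8 m, then turn left 69°, forward 5.4 m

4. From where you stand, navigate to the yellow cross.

turn left 66°, forward 3.0 m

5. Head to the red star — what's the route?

turn left 168°, forward 6.2 m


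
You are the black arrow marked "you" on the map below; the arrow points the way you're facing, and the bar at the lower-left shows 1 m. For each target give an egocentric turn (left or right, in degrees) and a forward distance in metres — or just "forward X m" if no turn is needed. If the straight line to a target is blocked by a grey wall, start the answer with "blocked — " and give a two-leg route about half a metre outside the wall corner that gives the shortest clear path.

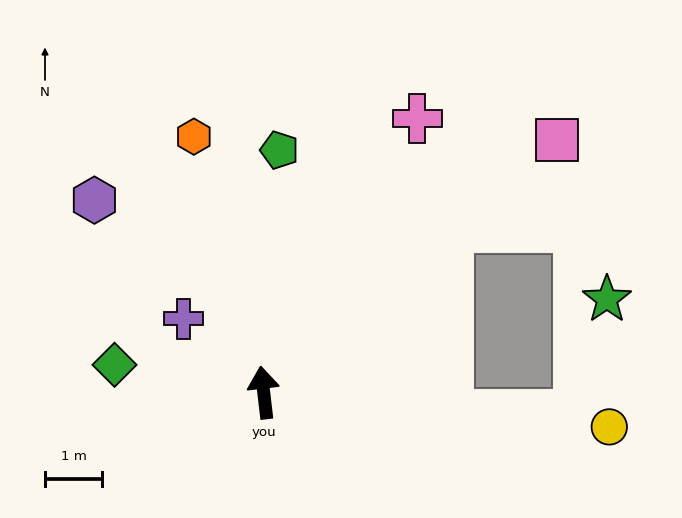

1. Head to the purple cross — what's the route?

turn left 41°, forward 1.9 m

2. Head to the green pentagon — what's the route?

turn right 10°, forward 4.2 m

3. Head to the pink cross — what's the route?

turn right 36°, forward 5.5 m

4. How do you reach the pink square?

turn right 56°, forward 6.8 m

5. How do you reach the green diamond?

turn left 73°, forward 2.7 m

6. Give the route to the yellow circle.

turn right 102°, forward 6.1 m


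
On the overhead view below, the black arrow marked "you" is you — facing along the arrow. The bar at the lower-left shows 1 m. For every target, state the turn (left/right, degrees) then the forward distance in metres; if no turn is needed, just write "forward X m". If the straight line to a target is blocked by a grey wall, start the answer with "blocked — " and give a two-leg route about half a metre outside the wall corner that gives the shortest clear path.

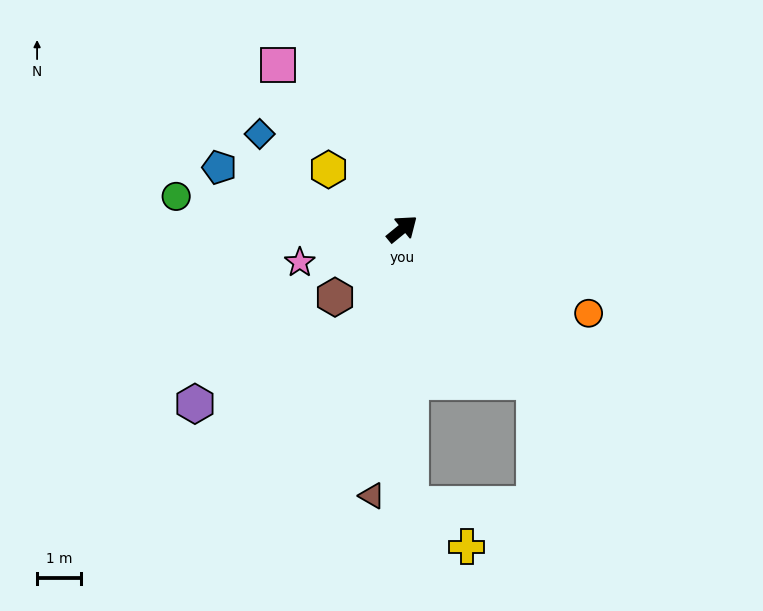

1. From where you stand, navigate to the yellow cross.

blocked — turn right 128°, forward 6.3 m, then turn left 52°, forward 1.6 m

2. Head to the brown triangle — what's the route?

turn right 136°, forward 6.1 m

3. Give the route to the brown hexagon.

turn right 174°, forward 2.2 m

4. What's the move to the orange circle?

turn right 64°, forward 4.7 m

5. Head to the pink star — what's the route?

turn left 159°, forward 2.5 m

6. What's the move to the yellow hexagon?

turn left 102°, forward 2.2 m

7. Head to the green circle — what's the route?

turn left 133°, forward 5.2 m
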